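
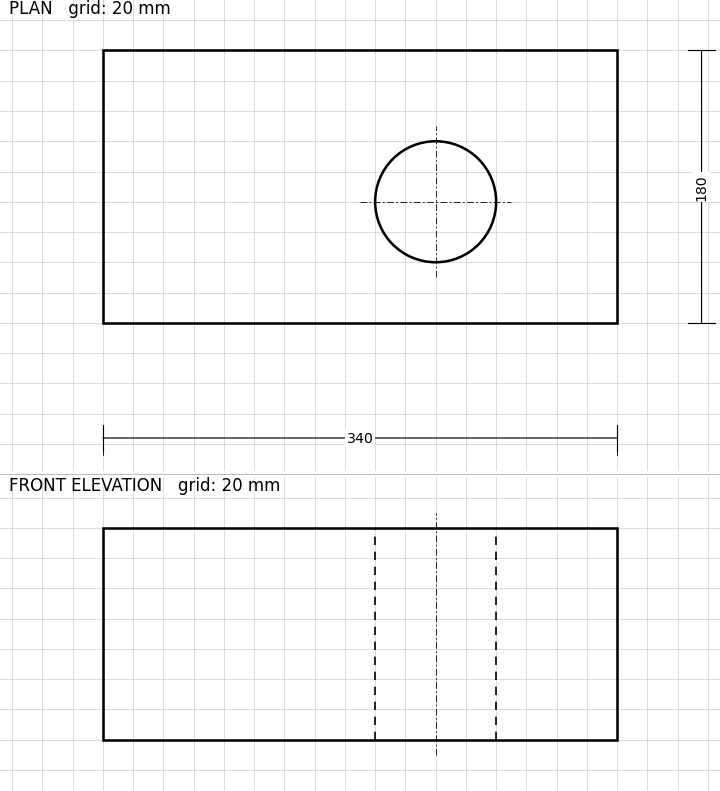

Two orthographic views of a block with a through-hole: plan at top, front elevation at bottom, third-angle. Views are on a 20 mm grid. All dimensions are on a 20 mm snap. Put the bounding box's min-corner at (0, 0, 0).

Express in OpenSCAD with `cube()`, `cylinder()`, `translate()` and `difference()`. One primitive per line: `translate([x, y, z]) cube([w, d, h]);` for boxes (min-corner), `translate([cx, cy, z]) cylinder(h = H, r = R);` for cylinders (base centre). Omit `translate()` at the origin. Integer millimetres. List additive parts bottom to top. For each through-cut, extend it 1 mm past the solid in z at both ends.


difference() {
  cube([340, 180, 140]);
  translate([220, 80, -1]) cylinder(h = 142, r = 40);
}


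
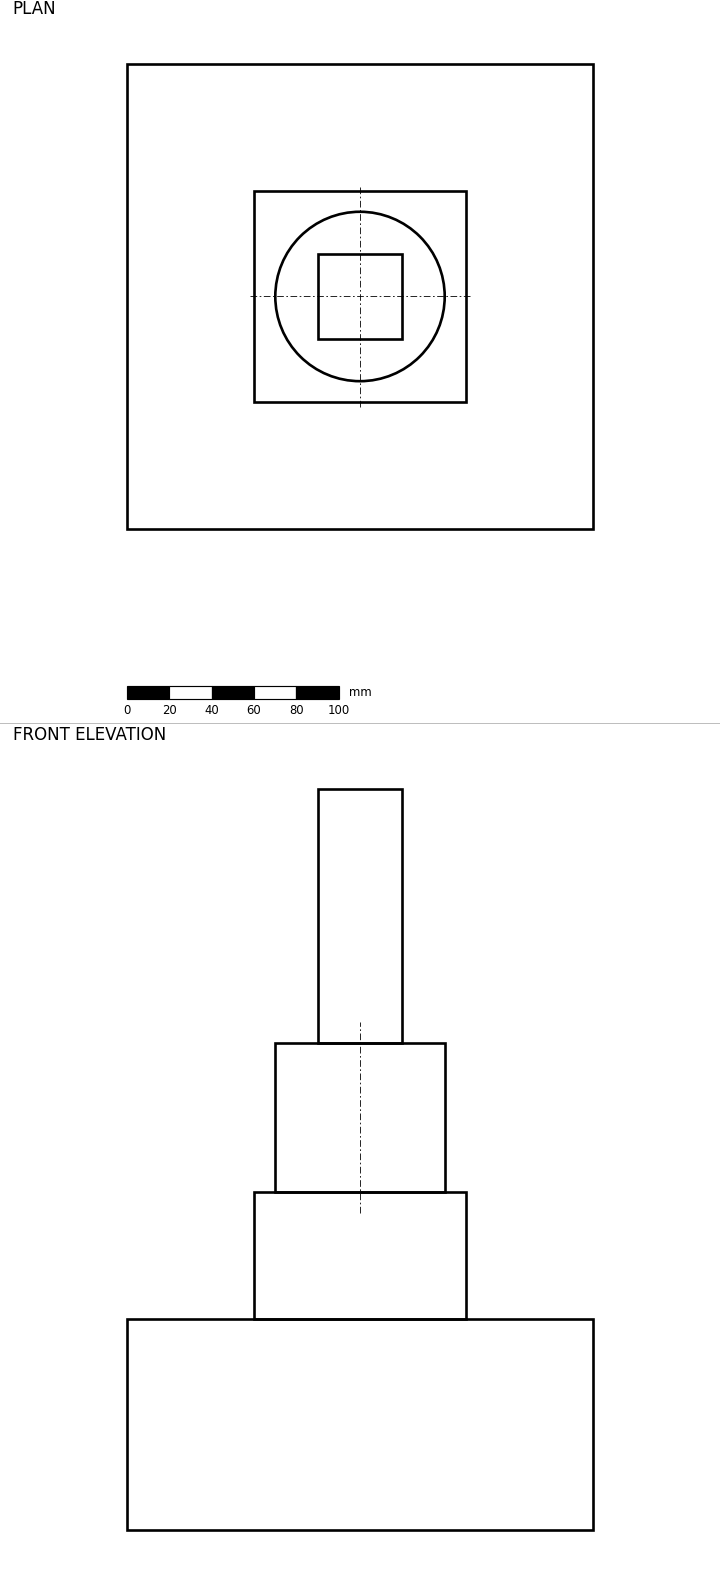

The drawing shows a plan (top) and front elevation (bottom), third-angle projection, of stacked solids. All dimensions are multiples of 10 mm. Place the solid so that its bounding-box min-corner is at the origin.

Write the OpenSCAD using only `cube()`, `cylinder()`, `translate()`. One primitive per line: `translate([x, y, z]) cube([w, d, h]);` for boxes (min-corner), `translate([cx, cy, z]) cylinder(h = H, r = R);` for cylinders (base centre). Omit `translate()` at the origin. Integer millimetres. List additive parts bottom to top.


cube([220, 220, 100]);
translate([60, 60, 100]) cube([100, 100, 60]);
translate([110, 110, 160]) cylinder(h = 70, r = 40);
translate([90, 90, 230]) cube([40, 40, 120]);


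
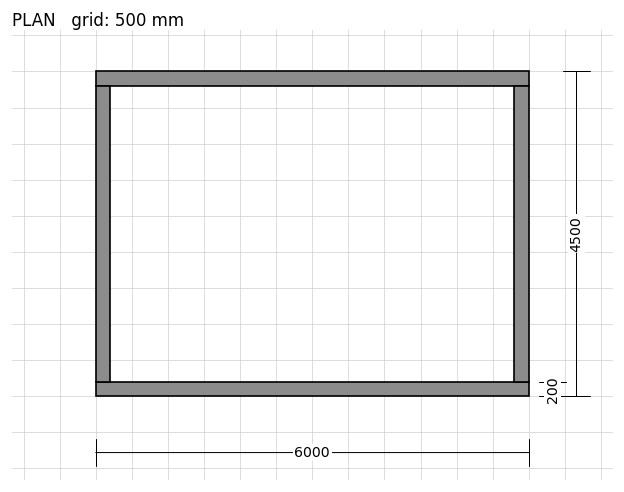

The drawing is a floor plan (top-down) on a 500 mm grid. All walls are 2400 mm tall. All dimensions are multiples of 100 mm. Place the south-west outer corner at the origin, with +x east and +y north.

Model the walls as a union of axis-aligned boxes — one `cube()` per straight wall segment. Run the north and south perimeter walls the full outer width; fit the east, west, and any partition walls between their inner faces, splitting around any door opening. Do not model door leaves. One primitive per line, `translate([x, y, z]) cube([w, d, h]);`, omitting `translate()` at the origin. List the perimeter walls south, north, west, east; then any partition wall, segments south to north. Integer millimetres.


cube([6000, 200, 2400]);
translate([0, 4300, 0]) cube([6000, 200, 2400]);
translate([0, 200, 0]) cube([200, 4100, 2400]);
translate([5800, 200, 0]) cube([200, 4100, 2400]);


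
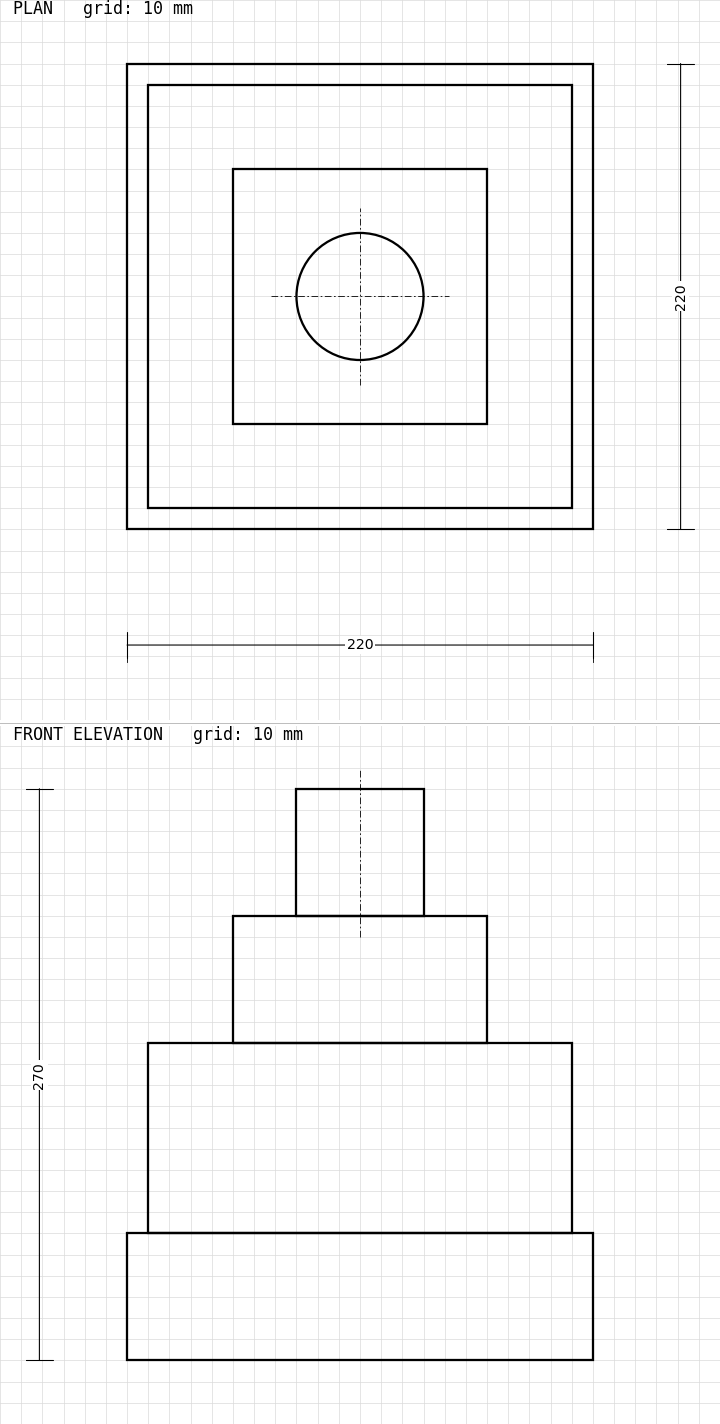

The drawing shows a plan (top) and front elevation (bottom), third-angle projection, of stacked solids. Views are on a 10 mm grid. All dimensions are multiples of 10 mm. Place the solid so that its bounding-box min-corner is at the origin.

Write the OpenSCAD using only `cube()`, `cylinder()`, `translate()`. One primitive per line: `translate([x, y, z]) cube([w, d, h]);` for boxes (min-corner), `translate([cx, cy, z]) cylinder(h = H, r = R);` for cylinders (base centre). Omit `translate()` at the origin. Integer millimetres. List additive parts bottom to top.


cube([220, 220, 60]);
translate([10, 10, 60]) cube([200, 200, 90]);
translate([50, 50, 150]) cube([120, 120, 60]);
translate([110, 110, 210]) cylinder(h = 60, r = 30);


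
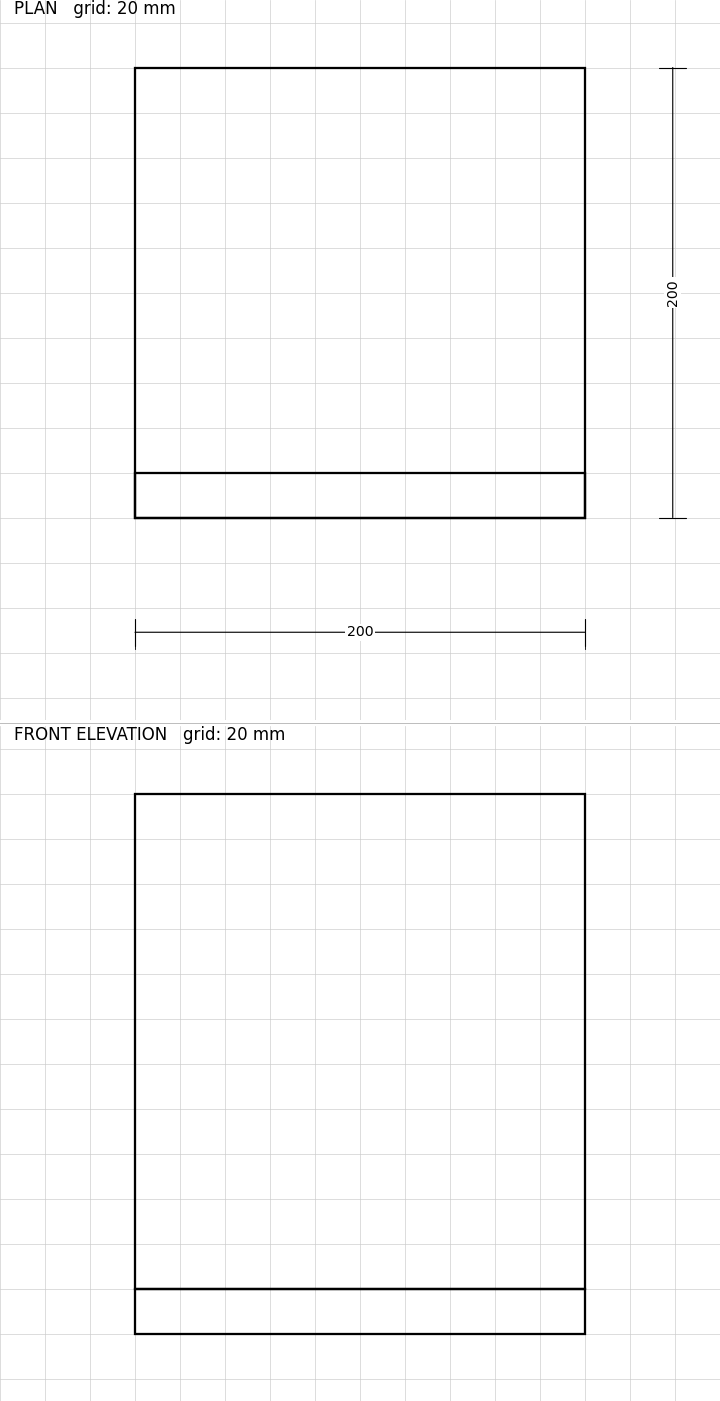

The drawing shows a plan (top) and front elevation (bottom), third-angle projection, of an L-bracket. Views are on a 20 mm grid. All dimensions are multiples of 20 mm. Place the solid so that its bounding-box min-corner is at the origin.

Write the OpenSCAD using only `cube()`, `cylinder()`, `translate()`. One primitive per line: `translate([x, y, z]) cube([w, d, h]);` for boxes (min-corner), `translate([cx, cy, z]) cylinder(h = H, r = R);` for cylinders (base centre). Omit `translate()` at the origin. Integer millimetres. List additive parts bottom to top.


cube([200, 200, 20]);
translate([0, 0, 20]) cube([200, 20, 220]);


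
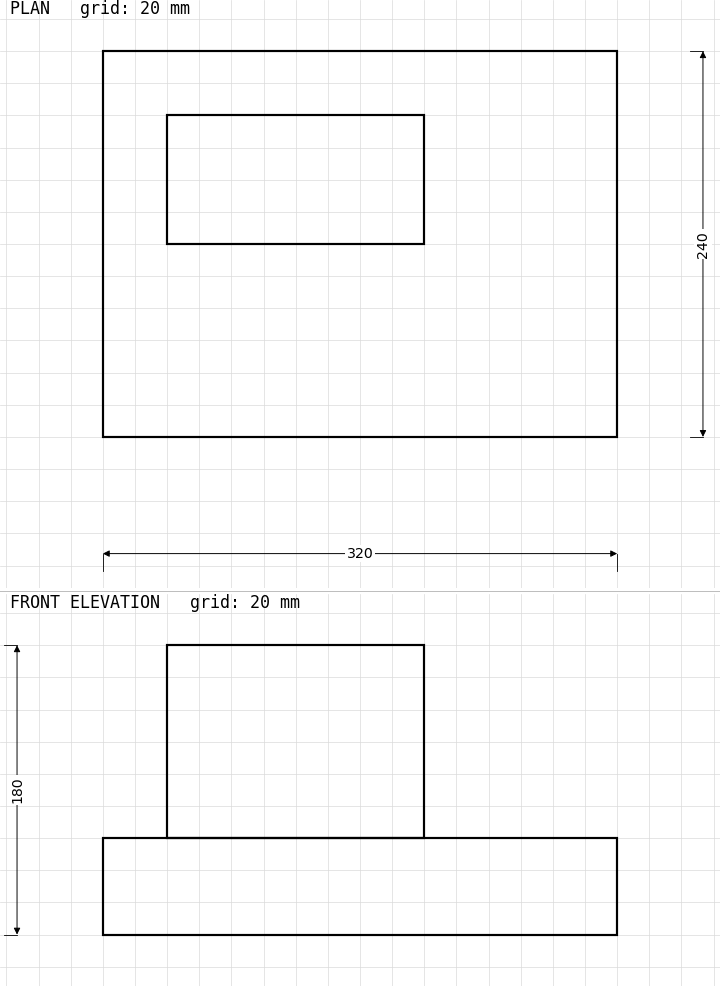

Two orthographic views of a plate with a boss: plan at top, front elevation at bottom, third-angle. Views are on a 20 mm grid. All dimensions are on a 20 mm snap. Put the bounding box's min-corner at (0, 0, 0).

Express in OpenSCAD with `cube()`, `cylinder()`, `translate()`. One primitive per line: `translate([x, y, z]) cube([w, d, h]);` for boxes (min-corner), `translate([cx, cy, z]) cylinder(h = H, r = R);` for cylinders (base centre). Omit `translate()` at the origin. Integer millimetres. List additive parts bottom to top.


cube([320, 240, 60]);
translate([40, 120, 60]) cube([160, 80, 120]);


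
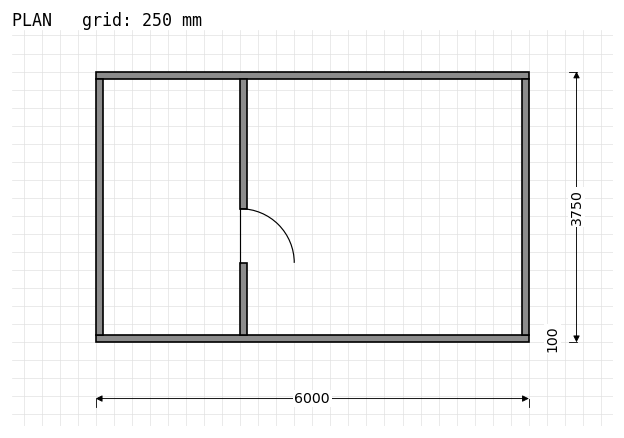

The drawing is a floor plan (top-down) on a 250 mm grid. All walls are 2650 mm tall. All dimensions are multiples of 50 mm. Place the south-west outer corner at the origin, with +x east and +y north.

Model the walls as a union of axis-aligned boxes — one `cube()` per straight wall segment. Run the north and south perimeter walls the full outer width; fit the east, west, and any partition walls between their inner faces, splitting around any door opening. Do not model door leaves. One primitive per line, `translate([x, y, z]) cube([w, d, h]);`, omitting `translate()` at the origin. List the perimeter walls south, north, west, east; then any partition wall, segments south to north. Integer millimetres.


cube([6000, 100, 2650]);
translate([0, 3650, 0]) cube([6000, 100, 2650]);
translate([0, 100, 0]) cube([100, 3550, 2650]);
translate([5900, 100, 0]) cube([100, 3550, 2650]);
translate([2000, 100, 0]) cube([100, 1000, 2650]);
translate([2000, 1850, 0]) cube([100, 1800, 2650]);


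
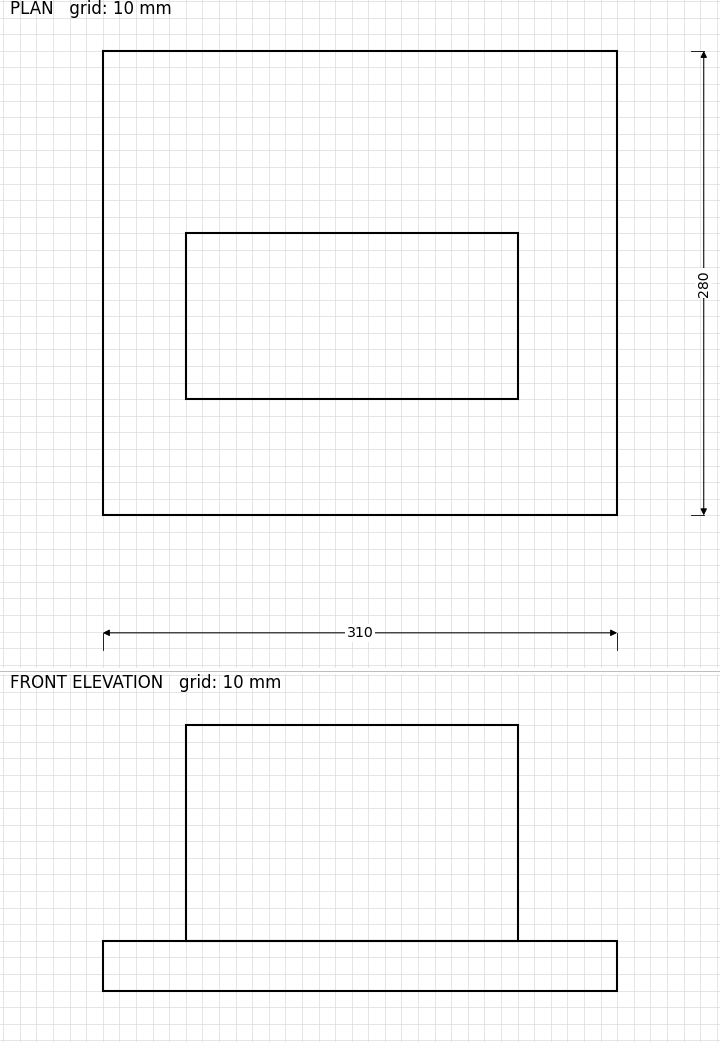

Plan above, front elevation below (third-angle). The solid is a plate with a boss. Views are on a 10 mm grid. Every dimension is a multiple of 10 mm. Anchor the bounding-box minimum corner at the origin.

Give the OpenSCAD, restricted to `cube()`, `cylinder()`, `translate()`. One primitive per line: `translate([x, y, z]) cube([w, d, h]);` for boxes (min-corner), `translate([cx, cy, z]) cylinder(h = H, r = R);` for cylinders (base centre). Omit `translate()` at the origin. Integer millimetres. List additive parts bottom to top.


cube([310, 280, 30]);
translate([50, 70, 30]) cube([200, 100, 130]);


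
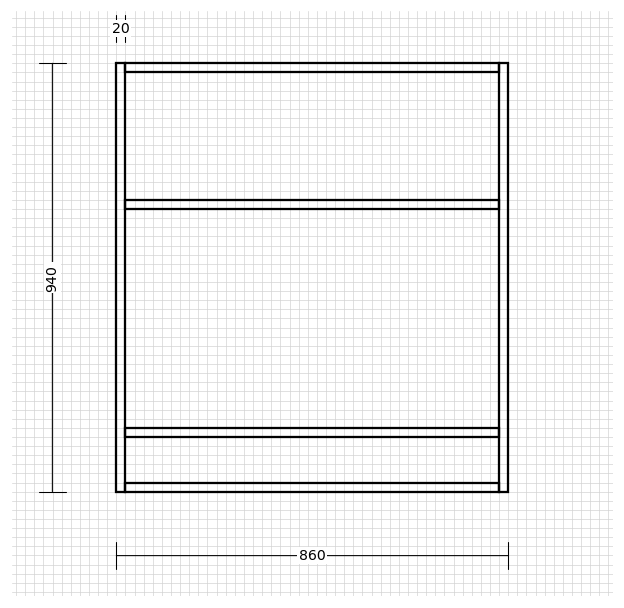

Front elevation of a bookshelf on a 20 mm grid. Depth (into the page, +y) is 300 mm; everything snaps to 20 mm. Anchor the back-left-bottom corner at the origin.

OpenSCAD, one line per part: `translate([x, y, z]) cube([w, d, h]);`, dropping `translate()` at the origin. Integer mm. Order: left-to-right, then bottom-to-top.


cube([20, 300, 940]);
translate([20, 0, 0]) cube([820, 300, 20]);
translate([20, 0, 120]) cube([820, 300, 20]);
translate([20, 0, 620]) cube([820, 300, 20]);
translate([20, 0, 920]) cube([820, 300, 20]);
translate([840, 0, 0]) cube([20, 300, 940]);


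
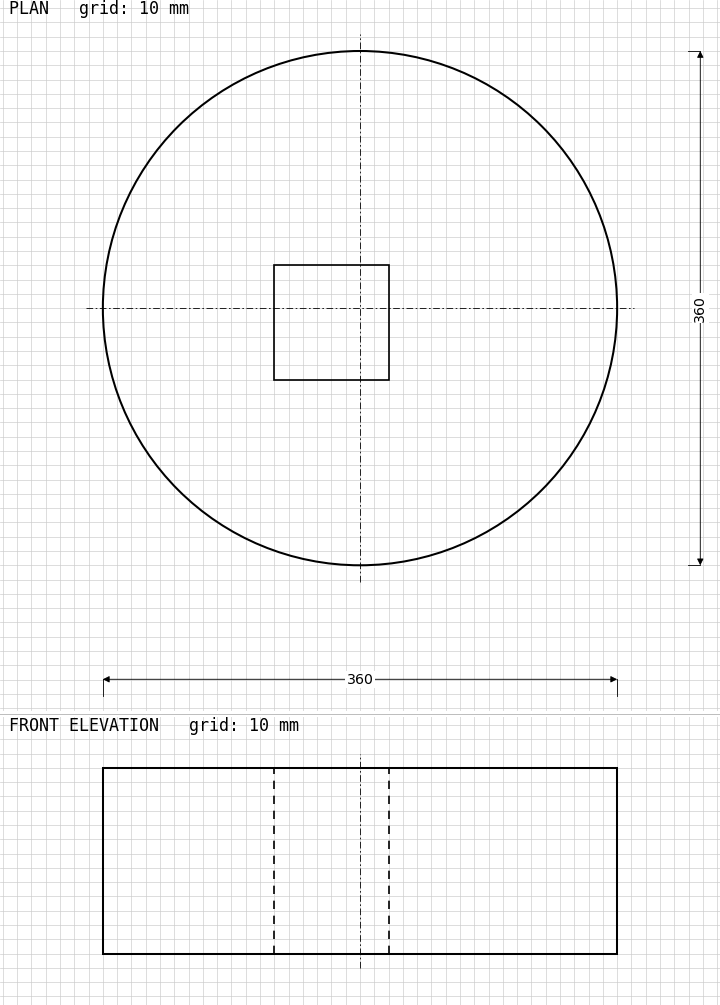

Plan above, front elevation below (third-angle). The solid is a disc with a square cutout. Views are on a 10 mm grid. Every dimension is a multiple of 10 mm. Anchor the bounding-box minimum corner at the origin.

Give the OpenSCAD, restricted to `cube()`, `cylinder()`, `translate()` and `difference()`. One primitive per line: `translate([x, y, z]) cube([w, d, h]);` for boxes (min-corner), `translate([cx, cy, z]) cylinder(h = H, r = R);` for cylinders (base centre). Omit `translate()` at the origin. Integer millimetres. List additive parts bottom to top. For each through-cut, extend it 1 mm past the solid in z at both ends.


difference() {
  translate([180, 180, 0]) cylinder(h = 130, r = 180);
  translate([120, 130, -1]) cube([80, 80, 132]);
}


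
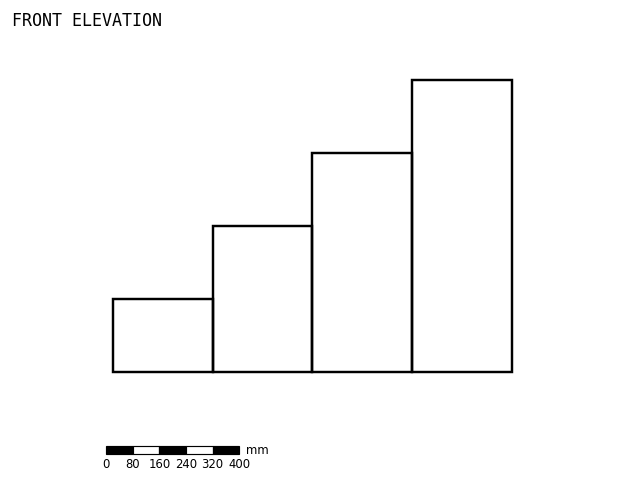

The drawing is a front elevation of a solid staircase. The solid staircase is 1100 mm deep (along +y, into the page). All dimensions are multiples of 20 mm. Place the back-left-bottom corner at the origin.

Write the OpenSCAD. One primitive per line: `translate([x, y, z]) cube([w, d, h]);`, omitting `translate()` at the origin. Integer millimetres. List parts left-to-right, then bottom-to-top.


cube([300, 1100, 220]);
translate([300, 0, 0]) cube([300, 1100, 440]);
translate([600, 0, 0]) cube([300, 1100, 660]);
translate([900, 0, 0]) cube([300, 1100, 880]);


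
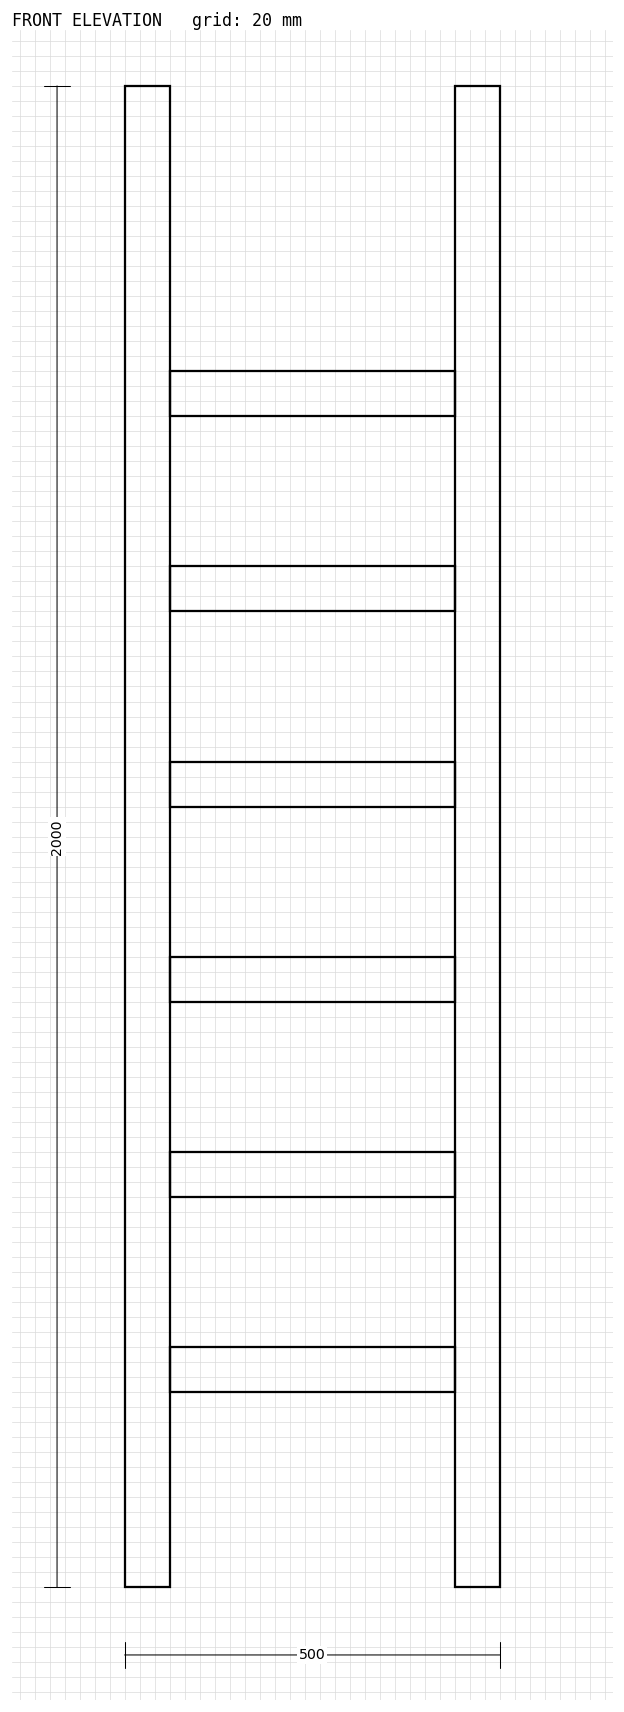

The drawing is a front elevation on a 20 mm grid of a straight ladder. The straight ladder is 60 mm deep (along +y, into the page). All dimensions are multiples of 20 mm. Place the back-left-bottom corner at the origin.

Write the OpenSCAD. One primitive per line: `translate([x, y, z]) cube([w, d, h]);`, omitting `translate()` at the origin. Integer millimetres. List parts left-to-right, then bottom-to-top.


cube([60, 60, 2000]);
translate([60, 0, 260]) cube([380, 60, 60]);
translate([60, 0, 520]) cube([380, 60, 60]);
translate([60, 0, 780]) cube([380, 60, 60]);
translate([60, 0, 1040]) cube([380, 60, 60]);
translate([60, 0, 1300]) cube([380, 60, 60]);
translate([60, 0, 1560]) cube([380, 60, 60]);
translate([440, 0, 0]) cube([60, 60, 2000]);


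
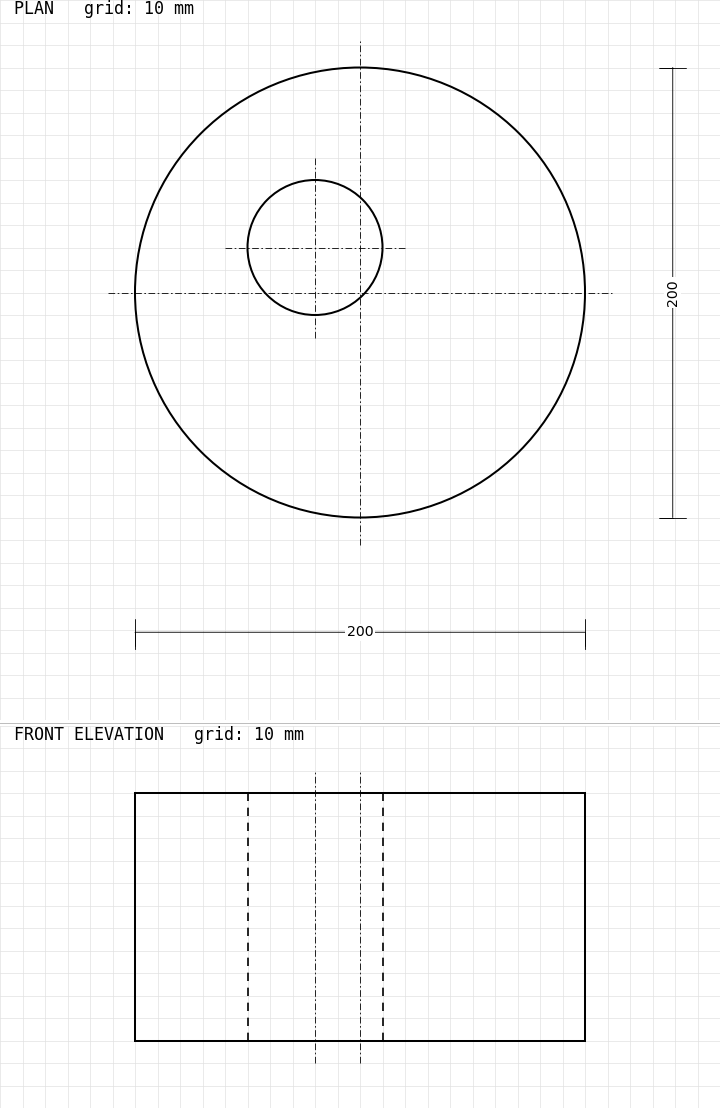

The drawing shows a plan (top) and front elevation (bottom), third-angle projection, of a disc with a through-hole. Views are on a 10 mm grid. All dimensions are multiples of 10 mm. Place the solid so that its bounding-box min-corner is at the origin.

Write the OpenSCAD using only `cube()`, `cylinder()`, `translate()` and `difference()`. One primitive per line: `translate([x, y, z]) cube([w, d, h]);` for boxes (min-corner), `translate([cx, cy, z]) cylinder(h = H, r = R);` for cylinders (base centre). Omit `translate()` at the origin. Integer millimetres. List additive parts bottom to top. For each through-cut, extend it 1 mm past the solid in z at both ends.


difference() {
  translate([100, 100, 0]) cylinder(h = 110, r = 100);
  translate([80, 120, -1]) cylinder(h = 112, r = 30);
}


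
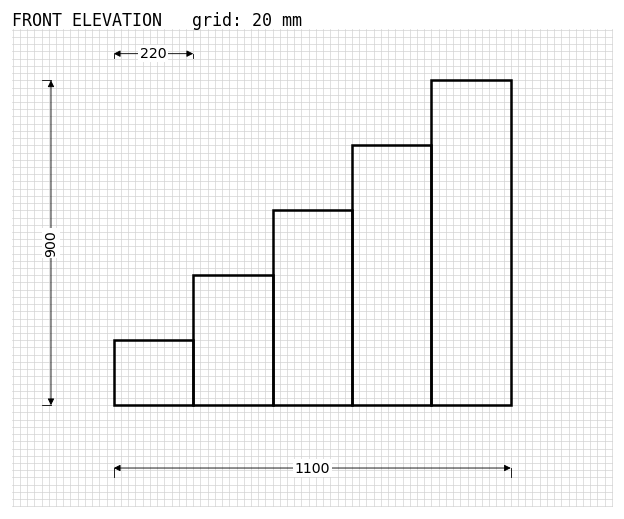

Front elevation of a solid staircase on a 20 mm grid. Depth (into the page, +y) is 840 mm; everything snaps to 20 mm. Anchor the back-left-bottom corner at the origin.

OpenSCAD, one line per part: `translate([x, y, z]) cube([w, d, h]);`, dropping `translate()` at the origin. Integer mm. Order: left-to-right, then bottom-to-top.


cube([220, 840, 180]);
translate([220, 0, 0]) cube([220, 840, 360]);
translate([440, 0, 0]) cube([220, 840, 540]);
translate([660, 0, 0]) cube([220, 840, 720]);
translate([880, 0, 0]) cube([220, 840, 900]);


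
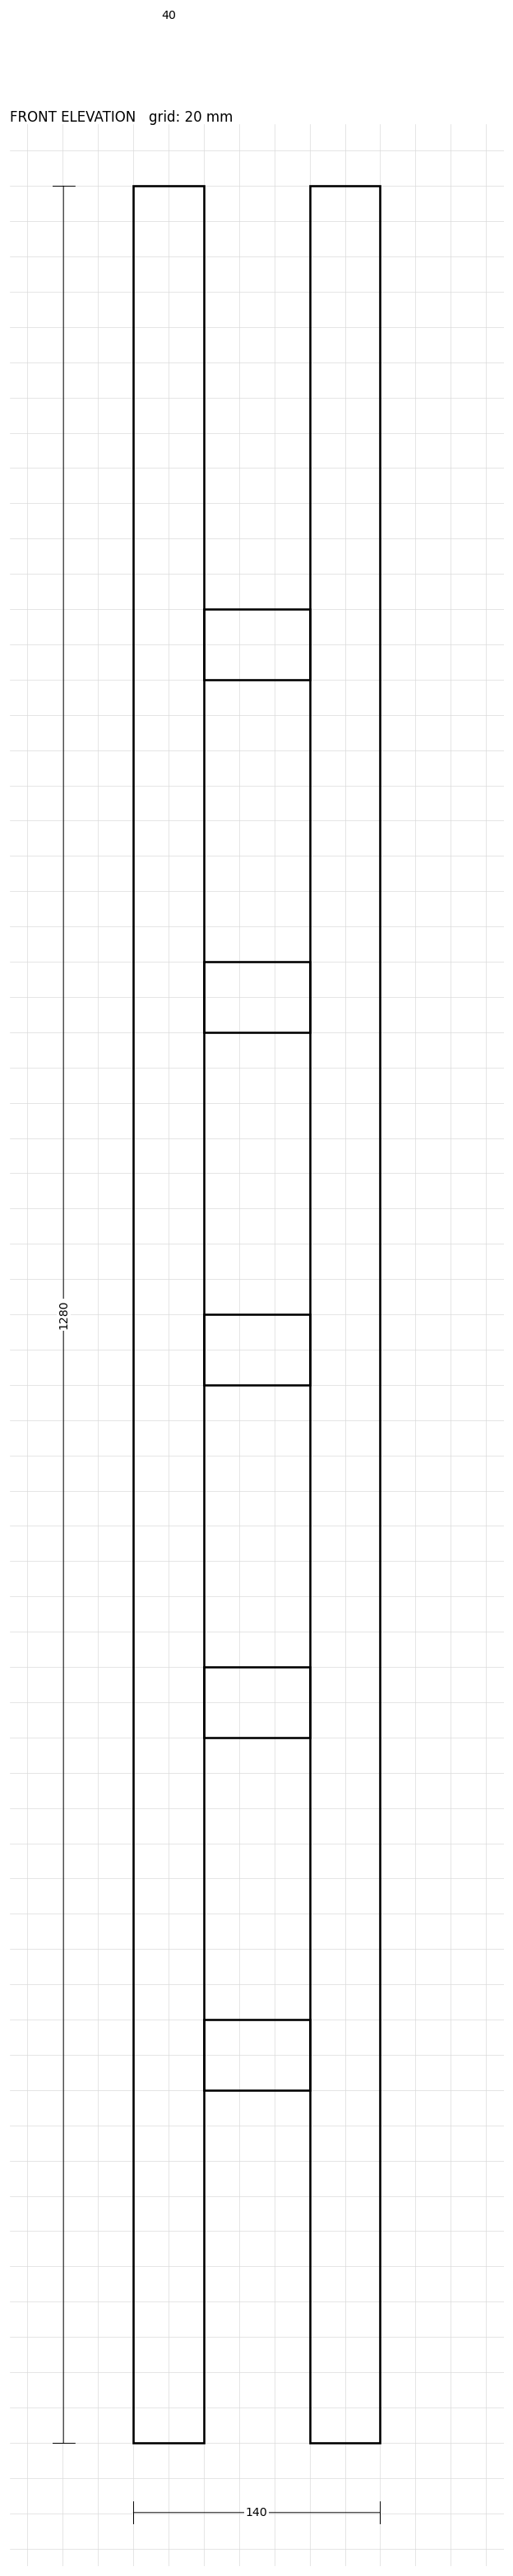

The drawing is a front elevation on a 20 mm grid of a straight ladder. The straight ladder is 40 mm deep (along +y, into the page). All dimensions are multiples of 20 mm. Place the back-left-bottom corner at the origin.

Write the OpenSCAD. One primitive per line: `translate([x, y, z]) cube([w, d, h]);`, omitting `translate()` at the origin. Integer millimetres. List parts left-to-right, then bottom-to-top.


cube([40, 40, 1280]);
translate([40, 0, 200]) cube([60, 40, 40]);
translate([40, 0, 400]) cube([60, 40, 40]);
translate([40, 0, 600]) cube([60, 40, 40]);
translate([40, 0, 800]) cube([60, 40, 40]);
translate([40, 0, 1000]) cube([60, 40, 40]);
translate([100, 0, 0]) cube([40, 40, 1280]);


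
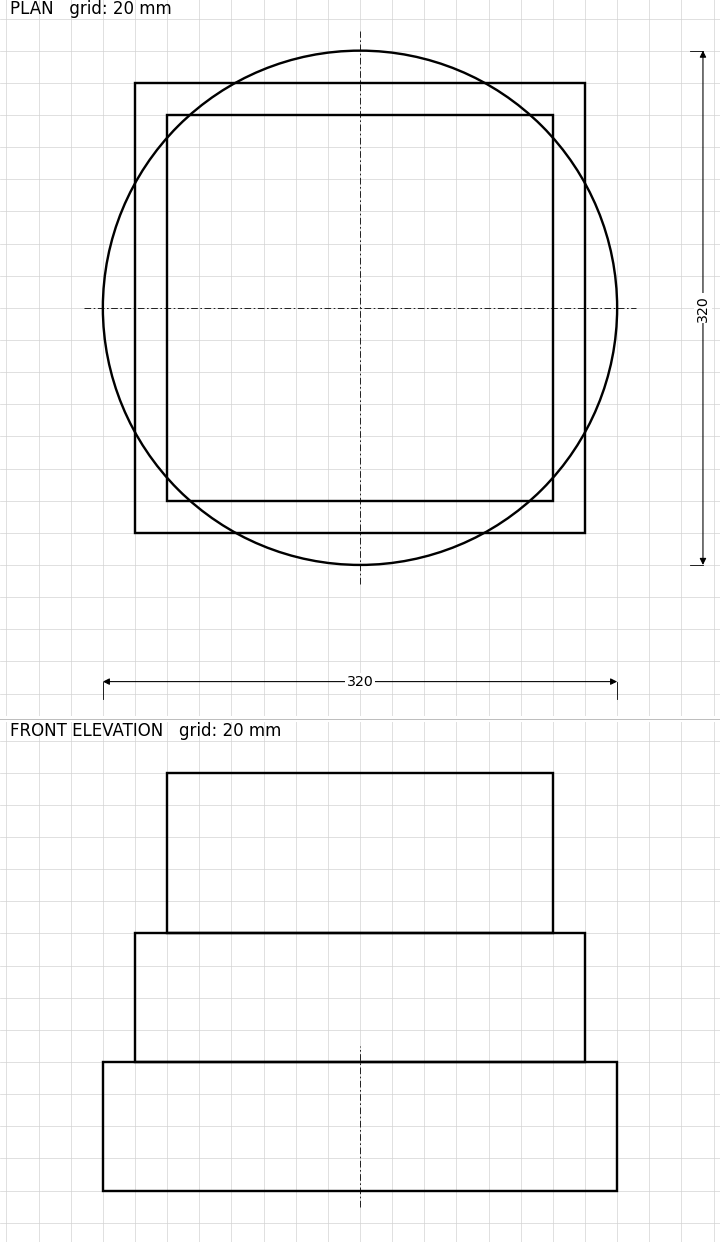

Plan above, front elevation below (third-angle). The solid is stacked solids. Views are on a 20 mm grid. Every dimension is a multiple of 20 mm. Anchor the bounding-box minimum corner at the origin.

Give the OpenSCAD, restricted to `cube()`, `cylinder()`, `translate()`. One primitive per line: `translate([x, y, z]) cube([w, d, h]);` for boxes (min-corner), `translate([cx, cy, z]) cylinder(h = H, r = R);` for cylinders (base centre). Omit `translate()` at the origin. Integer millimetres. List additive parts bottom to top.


translate([160, 160, 0]) cylinder(h = 80, r = 160);
translate([20, 20, 80]) cube([280, 280, 80]);
translate([40, 40, 160]) cube([240, 240, 100]);


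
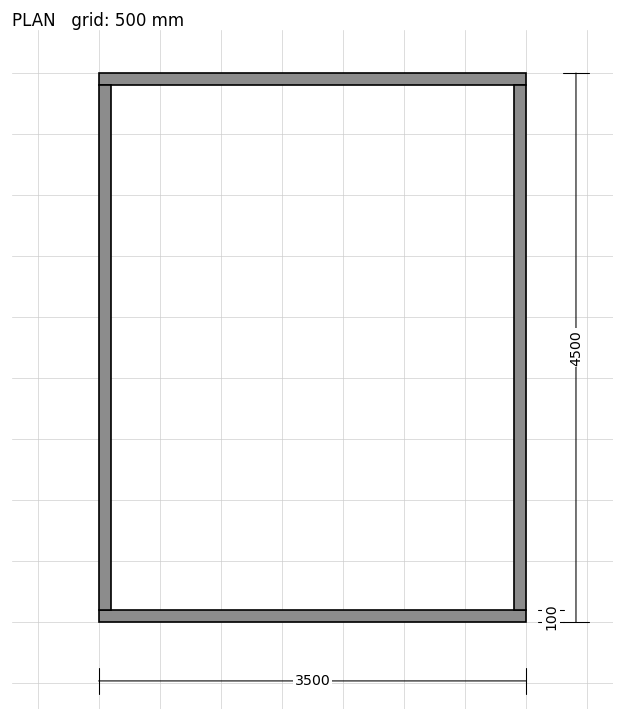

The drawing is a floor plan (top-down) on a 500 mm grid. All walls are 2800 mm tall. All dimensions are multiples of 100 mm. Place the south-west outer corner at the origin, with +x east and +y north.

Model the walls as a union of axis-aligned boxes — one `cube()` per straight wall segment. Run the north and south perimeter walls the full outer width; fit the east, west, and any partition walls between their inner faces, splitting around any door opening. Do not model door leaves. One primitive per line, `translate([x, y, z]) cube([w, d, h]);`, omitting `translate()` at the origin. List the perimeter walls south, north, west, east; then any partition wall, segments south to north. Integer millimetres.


cube([3500, 100, 2800]);
translate([0, 4400, 0]) cube([3500, 100, 2800]);
translate([0, 100, 0]) cube([100, 4300, 2800]);
translate([3400, 100, 0]) cube([100, 4300, 2800]);


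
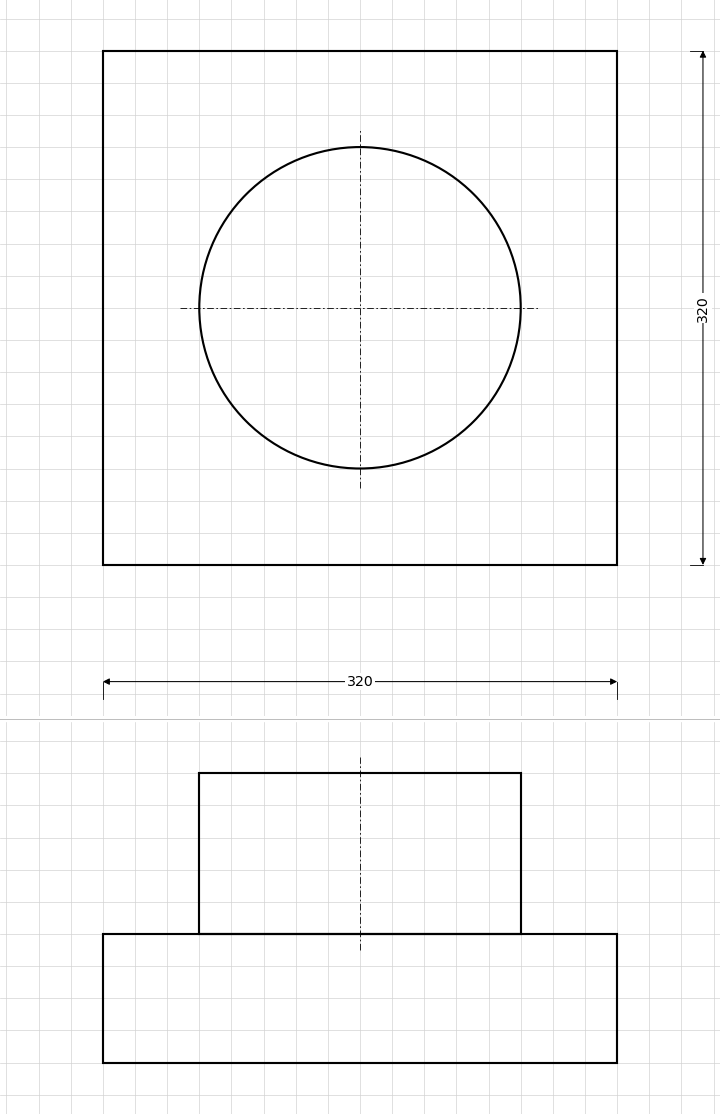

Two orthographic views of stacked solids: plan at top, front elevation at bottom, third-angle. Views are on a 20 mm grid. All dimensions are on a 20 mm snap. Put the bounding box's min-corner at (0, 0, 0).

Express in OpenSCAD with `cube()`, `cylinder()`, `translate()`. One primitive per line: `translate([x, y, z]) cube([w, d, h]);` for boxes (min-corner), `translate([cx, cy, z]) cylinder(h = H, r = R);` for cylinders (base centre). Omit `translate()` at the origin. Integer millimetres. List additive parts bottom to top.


cube([320, 320, 80]);
translate([160, 160, 80]) cylinder(h = 100, r = 100);


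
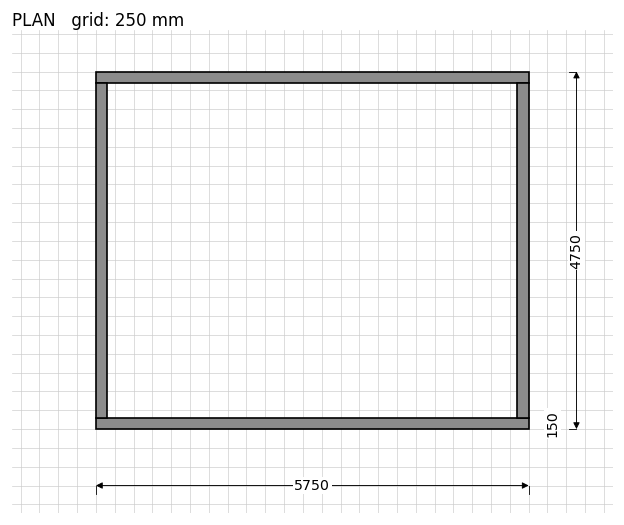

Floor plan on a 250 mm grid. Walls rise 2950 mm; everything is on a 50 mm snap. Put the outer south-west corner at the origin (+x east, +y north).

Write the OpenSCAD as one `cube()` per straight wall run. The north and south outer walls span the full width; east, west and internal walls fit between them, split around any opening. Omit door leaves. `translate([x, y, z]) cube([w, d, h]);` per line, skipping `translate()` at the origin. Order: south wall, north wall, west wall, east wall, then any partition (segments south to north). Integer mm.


cube([5750, 150, 2950]);
translate([0, 4600, 0]) cube([5750, 150, 2950]);
translate([0, 150, 0]) cube([150, 4450, 2950]);
translate([5600, 150, 0]) cube([150, 4450, 2950]);


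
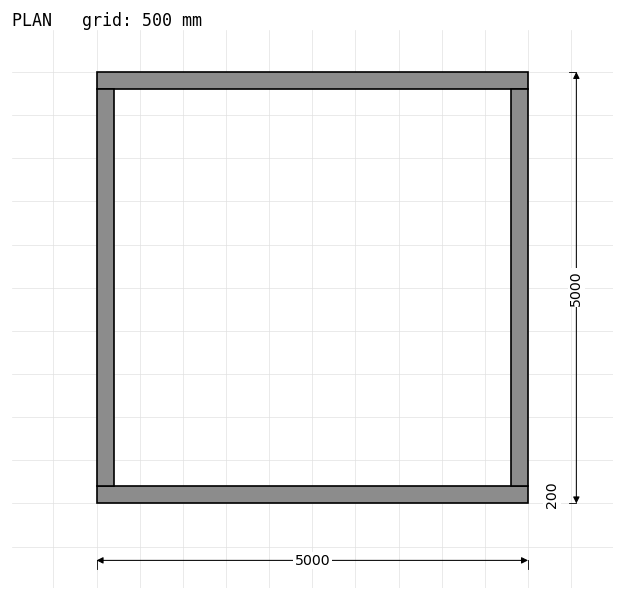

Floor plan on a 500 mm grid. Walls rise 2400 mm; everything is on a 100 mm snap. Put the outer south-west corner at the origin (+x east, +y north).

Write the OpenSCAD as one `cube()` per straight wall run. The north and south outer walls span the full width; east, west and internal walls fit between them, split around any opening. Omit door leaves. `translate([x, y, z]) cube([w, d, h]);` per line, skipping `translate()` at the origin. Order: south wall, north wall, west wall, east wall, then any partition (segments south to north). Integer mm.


cube([5000, 200, 2400]);
translate([0, 4800, 0]) cube([5000, 200, 2400]);
translate([0, 200, 0]) cube([200, 4600, 2400]);
translate([4800, 200, 0]) cube([200, 4600, 2400]);


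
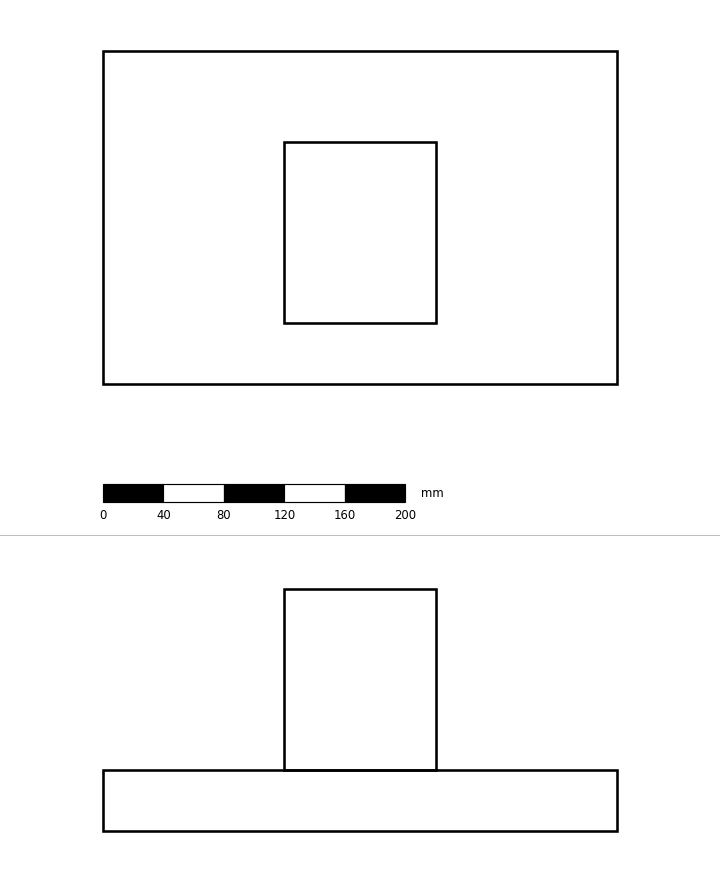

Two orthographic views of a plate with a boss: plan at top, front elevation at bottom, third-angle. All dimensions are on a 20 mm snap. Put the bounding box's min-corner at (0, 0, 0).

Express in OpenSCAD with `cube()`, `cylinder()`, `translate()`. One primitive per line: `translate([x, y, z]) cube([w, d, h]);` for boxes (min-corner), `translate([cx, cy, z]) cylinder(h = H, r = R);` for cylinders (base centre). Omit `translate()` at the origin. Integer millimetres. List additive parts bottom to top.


cube([340, 220, 40]);
translate([120, 40, 40]) cube([100, 120, 120]);


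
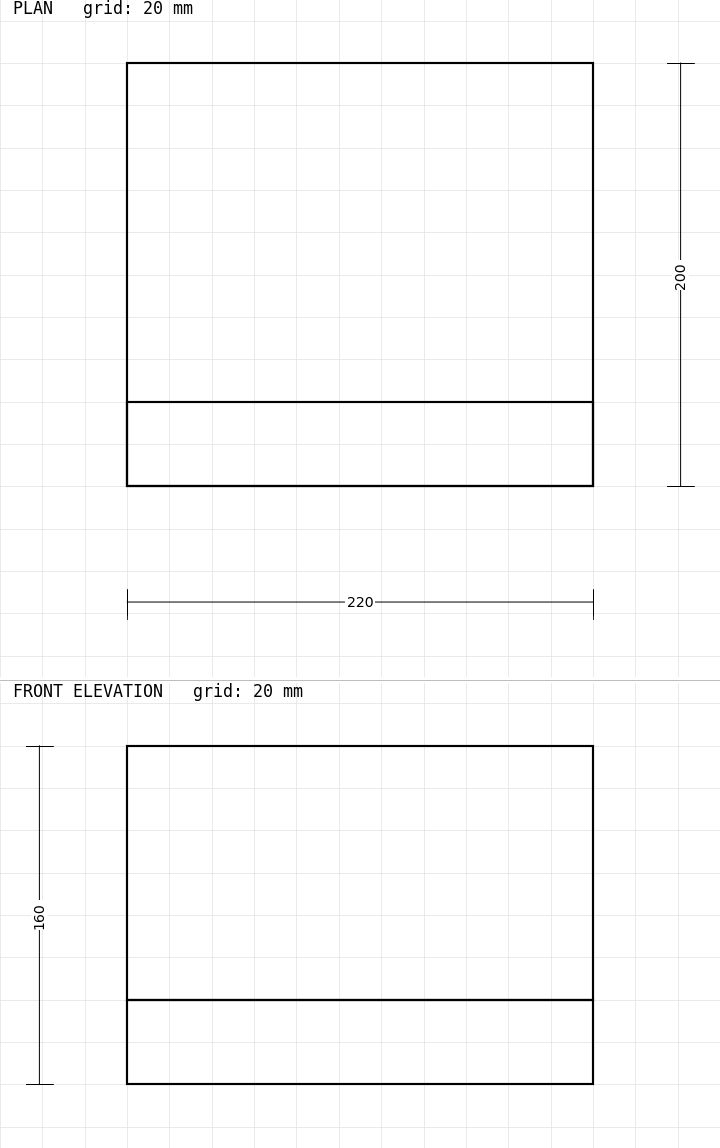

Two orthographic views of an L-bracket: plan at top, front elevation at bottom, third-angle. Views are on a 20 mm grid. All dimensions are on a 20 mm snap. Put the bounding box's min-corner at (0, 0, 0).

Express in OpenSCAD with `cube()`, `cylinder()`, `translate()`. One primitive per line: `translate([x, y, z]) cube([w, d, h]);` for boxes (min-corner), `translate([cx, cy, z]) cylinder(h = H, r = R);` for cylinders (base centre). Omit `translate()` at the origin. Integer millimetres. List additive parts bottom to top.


cube([220, 200, 40]);
translate([0, 0, 40]) cube([220, 40, 120]);


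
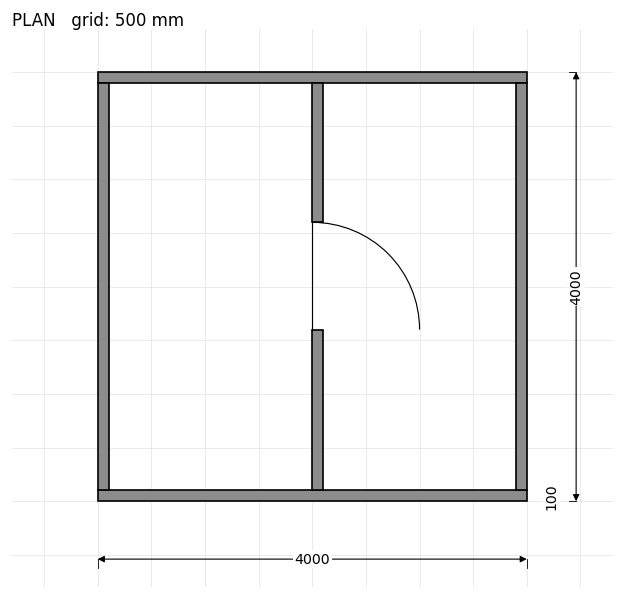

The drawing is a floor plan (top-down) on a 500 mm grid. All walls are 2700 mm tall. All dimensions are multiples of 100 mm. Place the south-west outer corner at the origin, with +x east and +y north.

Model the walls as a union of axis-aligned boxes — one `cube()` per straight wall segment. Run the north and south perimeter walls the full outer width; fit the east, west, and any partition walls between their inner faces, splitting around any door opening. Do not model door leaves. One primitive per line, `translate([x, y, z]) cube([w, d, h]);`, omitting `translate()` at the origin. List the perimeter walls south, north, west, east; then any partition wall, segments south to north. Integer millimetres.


cube([4000, 100, 2700]);
translate([0, 3900, 0]) cube([4000, 100, 2700]);
translate([0, 100, 0]) cube([100, 3800, 2700]);
translate([3900, 100, 0]) cube([100, 3800, 2700]);
translate([2000, 100, 0]) cube([100, 1500, 2700]);
translate([2000, 2600, 0]) cube([100, 1300, 2700]);


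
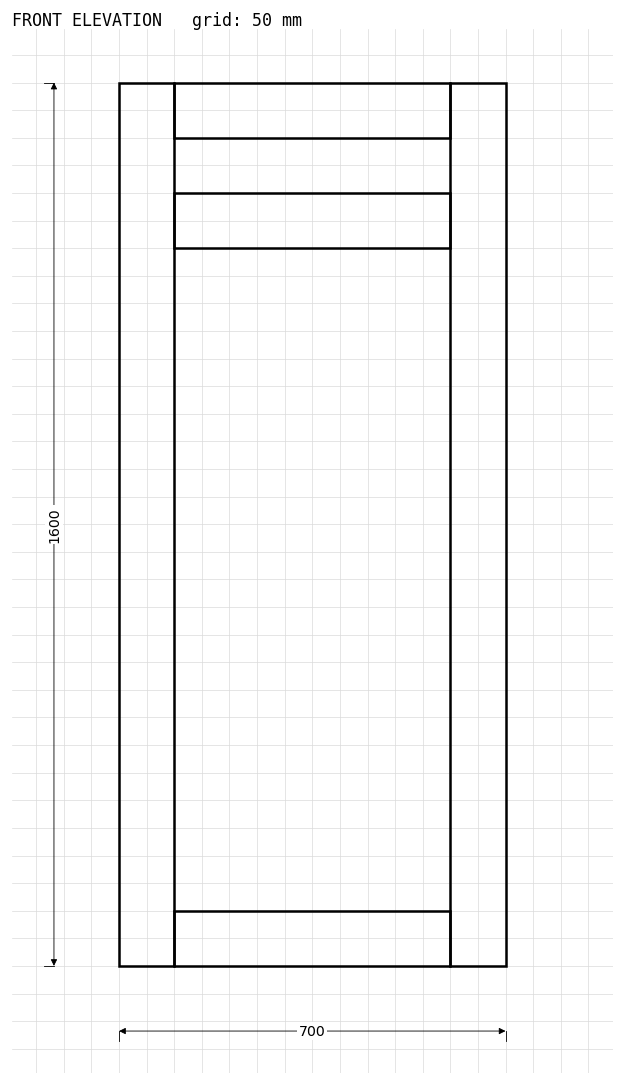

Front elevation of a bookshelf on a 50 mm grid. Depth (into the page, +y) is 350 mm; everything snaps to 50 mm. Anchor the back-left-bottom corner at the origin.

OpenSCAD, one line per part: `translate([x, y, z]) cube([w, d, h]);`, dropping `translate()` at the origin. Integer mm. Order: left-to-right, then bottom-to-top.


cube([100, 350, 1600]);
translate([100, 0, 0]) cube([500, 350, 100]);
translate([100, 0, 1300]) cube([500, 350, 100]);
translate([100, 0, 1500]) cube([500, 350, 100]);
translate([600, 0, 0]) cube([100, 350, 1600]);


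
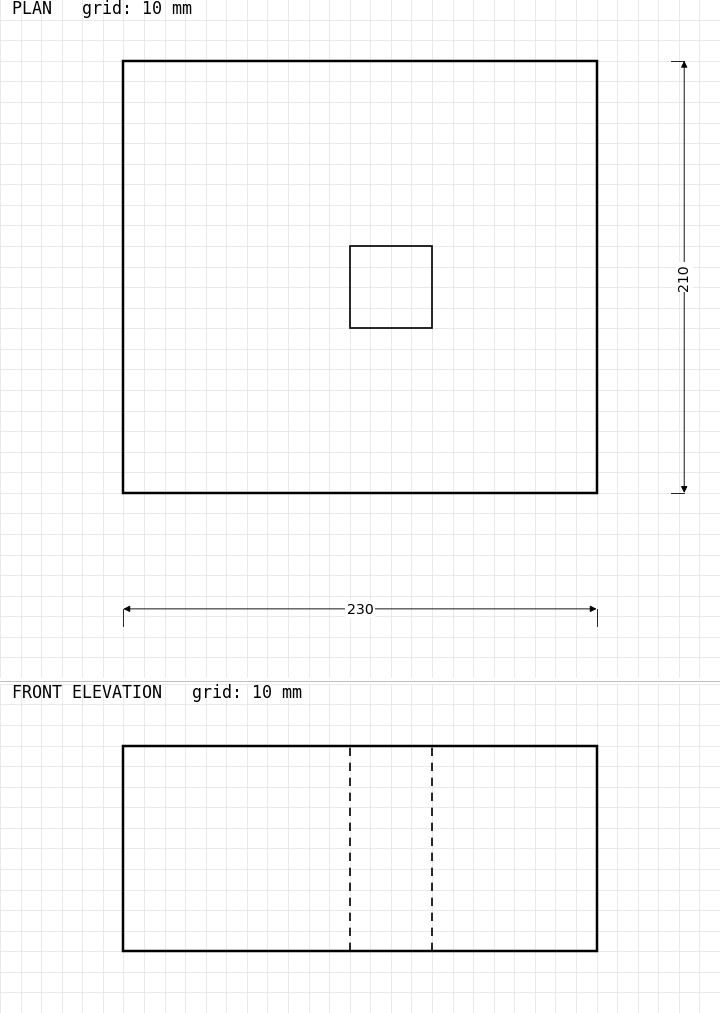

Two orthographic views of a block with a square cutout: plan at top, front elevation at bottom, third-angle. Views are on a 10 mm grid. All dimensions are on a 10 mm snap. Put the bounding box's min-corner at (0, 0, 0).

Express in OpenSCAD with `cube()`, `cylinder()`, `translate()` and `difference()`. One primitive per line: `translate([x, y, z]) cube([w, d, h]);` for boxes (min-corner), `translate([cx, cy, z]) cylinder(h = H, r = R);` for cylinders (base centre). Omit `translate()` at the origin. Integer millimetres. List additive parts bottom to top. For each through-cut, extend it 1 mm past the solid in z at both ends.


difference() {
  cube([230, 210, 100]);
  translate([110, 80, -1]) cube([40, 40, 102]);
}


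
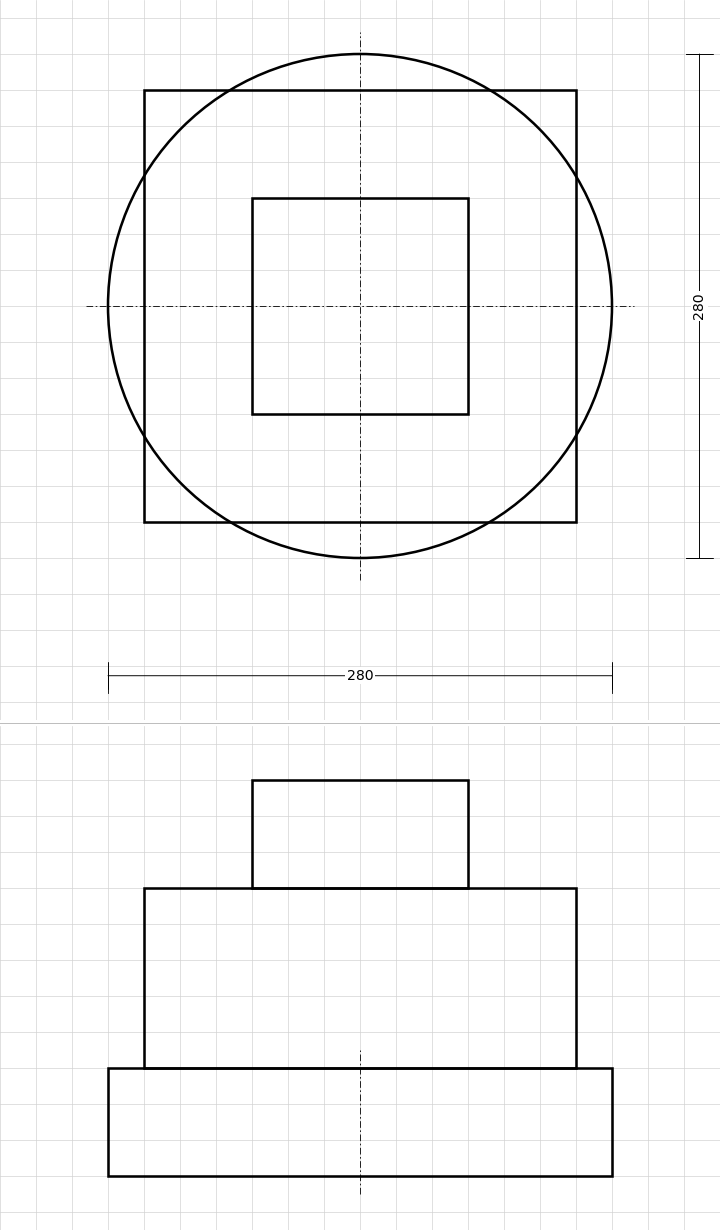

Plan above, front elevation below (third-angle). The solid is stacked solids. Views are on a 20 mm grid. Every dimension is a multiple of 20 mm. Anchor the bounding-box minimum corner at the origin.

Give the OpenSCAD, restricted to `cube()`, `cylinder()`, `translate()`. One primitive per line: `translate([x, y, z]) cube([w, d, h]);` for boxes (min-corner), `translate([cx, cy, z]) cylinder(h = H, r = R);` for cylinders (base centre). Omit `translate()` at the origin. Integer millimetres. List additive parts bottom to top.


translate([140, 140, 0]) cylinder(h = 60, r = 140);
translate([20, 20, 60]) cube([240, 240, 100]);
translate([80, 80, 160]) cube([120, 120, 60]);


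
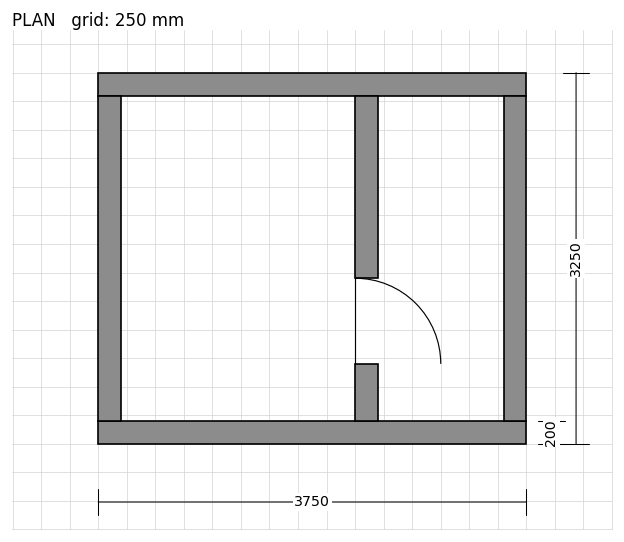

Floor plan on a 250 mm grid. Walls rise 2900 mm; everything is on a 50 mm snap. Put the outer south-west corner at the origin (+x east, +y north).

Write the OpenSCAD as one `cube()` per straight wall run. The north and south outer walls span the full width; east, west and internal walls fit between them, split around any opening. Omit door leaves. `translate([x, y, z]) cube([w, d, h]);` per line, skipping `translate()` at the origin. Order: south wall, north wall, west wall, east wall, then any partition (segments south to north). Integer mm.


cube([3750, 200, 2900]);
translate([0, 3050, 0]) cube([3750, 200, 2900]);
translate([0, 200, 0]) cube([200, 2850, 2900]);
translate([3550, 200, 0]) cube([200, 2850, 2900]);
translate([2250, 200, 0]) cube([200, 500, 2900]);
translate([2250, 1450, 0]) cube([200, 1600, 2900]);


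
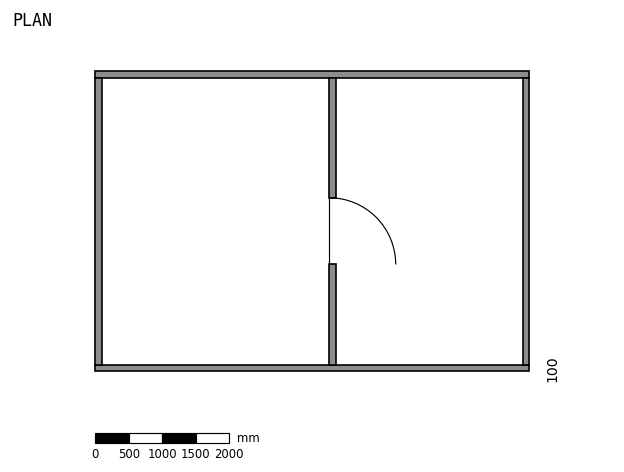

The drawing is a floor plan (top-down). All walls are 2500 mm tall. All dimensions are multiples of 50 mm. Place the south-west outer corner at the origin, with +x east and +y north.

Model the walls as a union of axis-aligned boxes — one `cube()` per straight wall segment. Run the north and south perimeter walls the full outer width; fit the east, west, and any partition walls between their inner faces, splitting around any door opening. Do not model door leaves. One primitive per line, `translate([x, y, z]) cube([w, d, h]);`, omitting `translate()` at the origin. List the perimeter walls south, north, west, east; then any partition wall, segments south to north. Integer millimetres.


cube([6500, 100, 2500]);
translate([0, 4400, 0]) cube([6500, 100, 2500]);
translate([0, 100, 0]) cube([100, 4300, 2500]);
translate([6400, 100, 0]) cube([100, 4300, 2500]);
translate([3500, 100, 0]) cube([100, 1500, 2500]);
translate([3500, 2600, 0]) cube([100, 1800, 2500]);


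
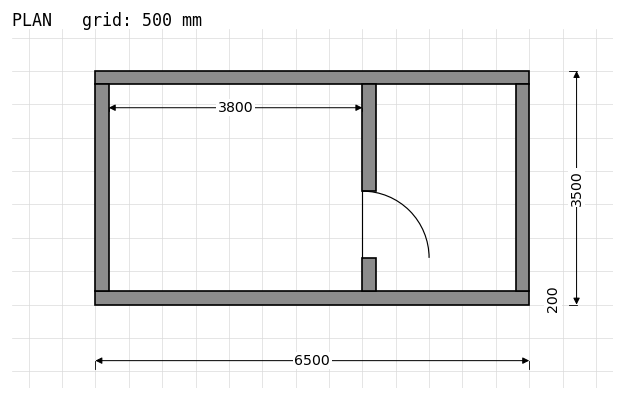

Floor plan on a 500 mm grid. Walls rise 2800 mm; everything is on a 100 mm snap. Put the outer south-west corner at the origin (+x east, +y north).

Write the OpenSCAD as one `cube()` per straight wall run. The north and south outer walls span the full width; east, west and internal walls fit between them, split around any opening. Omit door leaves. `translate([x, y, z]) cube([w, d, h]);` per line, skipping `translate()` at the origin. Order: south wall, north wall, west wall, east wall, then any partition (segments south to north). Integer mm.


cube([6500, 200, 2800]);
translate([0, 3300, 0]) cube([6500, 200, 2800]);
translate([0, 200, 0]) cube([200, 3100, 2800]);
translate([6300, 200, 0]) cube([200, 3100, 2800]);
translate([4000, 200, 0]) cube([200, 500, 2800]);
translate([4000, 1700, 0]) cube([200, 1600, 2800]);


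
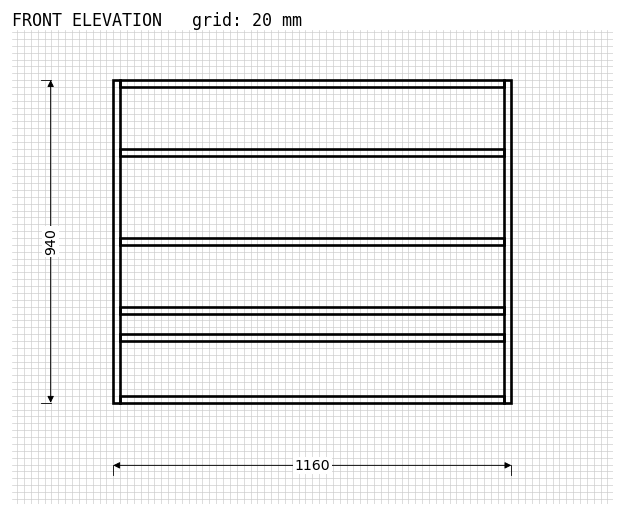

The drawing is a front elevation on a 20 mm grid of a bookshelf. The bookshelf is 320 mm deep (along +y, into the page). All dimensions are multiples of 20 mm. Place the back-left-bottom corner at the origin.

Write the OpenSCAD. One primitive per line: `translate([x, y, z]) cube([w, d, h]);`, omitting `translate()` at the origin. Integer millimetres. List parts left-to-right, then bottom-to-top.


cube([20, 320, 940]);
translate([20, 0, 0]) cube([1120, 320, 20]);
translate([20, 0, 180]) cube([1120, 320, 20]);
translate([20, 0, 260]) cube([1120, 320, 20]);
translate([20, 0, 460]) cube([1120, 320, 20]);
translate([20, 0, 720]) cube([1120, 320, 20]);
translate([20, 0, 920]) cube([1120, 320, 20]);
translate([1140, 0, 0]) cube([20, 320, 940]);


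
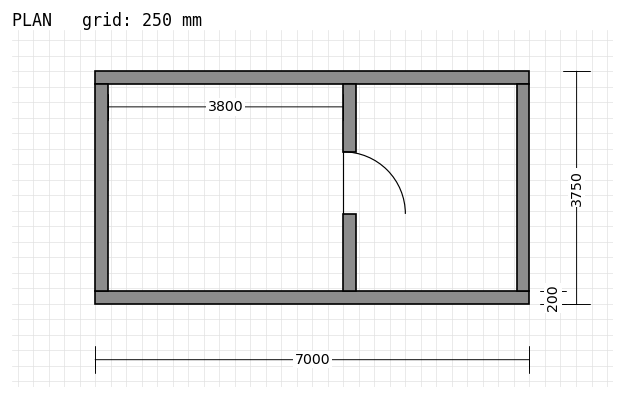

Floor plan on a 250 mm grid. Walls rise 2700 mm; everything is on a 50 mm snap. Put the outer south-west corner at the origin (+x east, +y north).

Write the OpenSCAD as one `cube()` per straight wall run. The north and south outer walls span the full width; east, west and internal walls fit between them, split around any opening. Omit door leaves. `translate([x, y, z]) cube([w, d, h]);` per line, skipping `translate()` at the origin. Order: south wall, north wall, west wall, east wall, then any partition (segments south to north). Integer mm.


cube([7000, 200, 2700]);
translate([0, 3550, 0]) cube([7000, 200, 2700]);
translate([0, 200, 0]) cube([200, 3350, 2700]);
translate([6800, 200, 0]) cube([200, 3350, 2700]);
translate([4000, 200, 0]) cube([200, 1250, 2700]);
translate([4000, 2450, 0]) cube([200, 1100, 2700]);


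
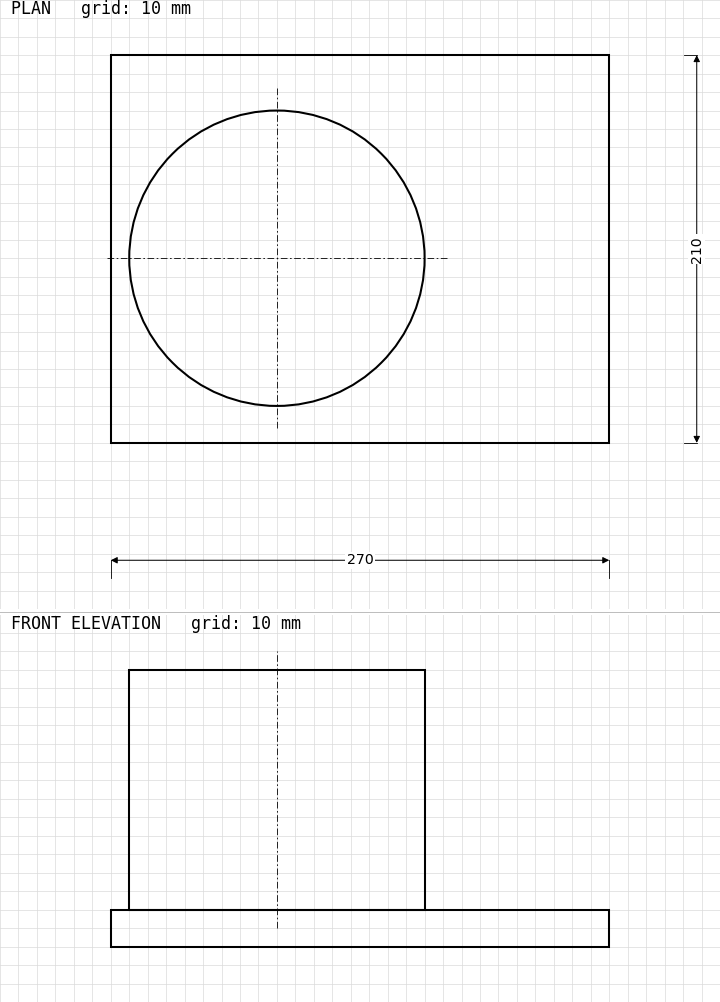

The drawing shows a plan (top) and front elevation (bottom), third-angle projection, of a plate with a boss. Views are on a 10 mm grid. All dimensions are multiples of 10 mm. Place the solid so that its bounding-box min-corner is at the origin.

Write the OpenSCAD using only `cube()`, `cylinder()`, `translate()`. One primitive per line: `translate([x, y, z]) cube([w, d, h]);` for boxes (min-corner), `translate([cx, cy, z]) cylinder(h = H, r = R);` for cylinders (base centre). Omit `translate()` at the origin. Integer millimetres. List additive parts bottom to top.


cube([270, 210, 20]);
translate([90, 100, 20]) cylinder(h = 130, r = 80);


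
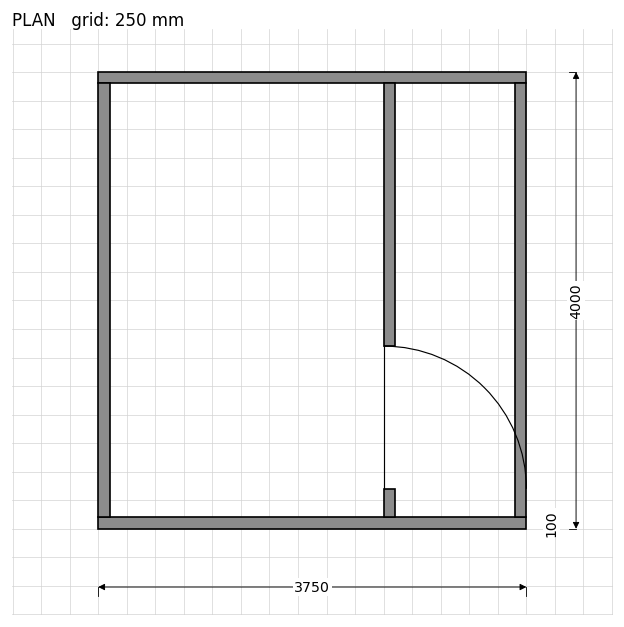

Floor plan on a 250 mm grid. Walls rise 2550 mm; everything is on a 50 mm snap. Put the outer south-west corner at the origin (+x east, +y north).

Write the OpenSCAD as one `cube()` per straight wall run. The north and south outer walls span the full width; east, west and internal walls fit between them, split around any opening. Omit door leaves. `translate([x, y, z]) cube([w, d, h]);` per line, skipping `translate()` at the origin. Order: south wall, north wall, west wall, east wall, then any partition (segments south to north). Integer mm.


cube([3750, 100, 2550]);
translate([0, 3900, 0]) cube([3750, 100, 2550]);
translate([0, 100, 0]) cube([100, 3800, 2550]);
translate([3650, 100, 0]) cube([100, 3800, 2550]);
translate([2500, 100, 0]) cube([100, 250, 2550]);
translate([2500, 1600, 0]) cube([100, 2300, 2550]);


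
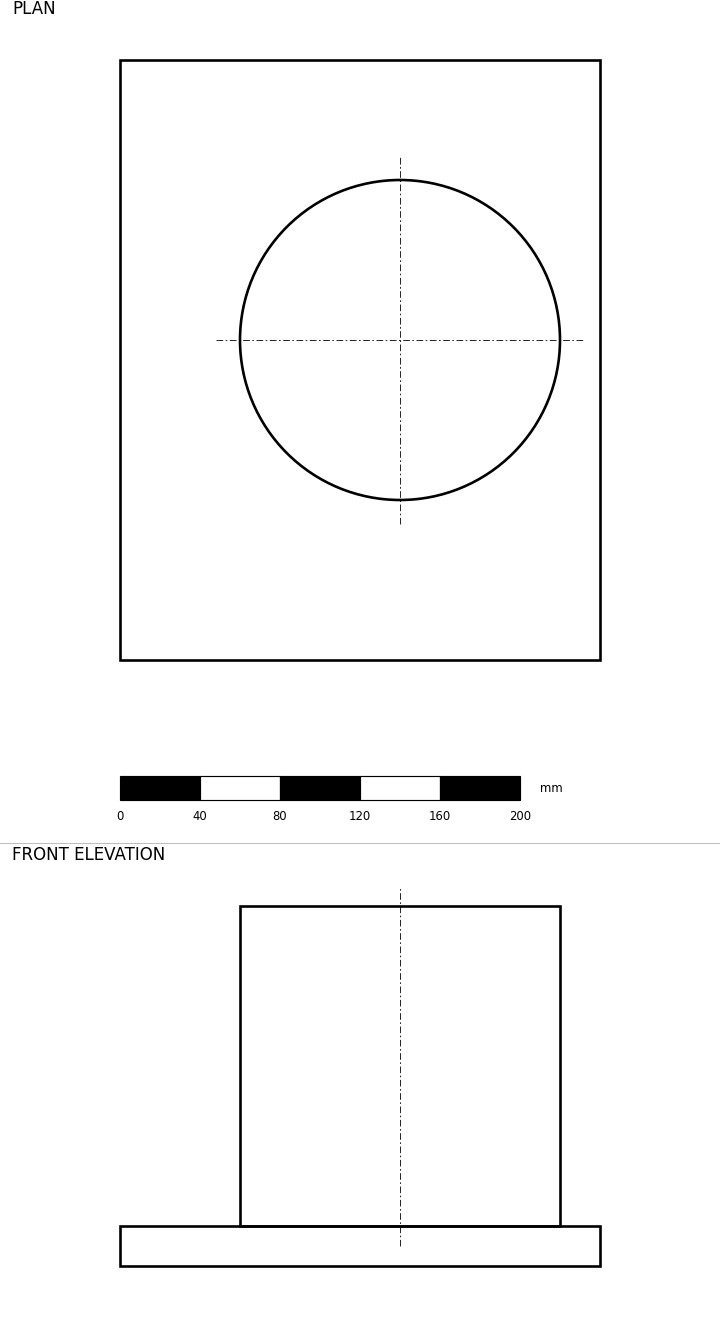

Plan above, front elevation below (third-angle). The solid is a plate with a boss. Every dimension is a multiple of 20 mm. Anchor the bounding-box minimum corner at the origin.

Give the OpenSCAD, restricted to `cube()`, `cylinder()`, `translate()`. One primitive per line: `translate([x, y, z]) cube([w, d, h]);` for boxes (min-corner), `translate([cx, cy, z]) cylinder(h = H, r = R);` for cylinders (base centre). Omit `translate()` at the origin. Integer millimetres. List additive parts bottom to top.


cube([240, 300, 20]);
translate([140, 160, 20]) cylinder(h = 160, r = 80);


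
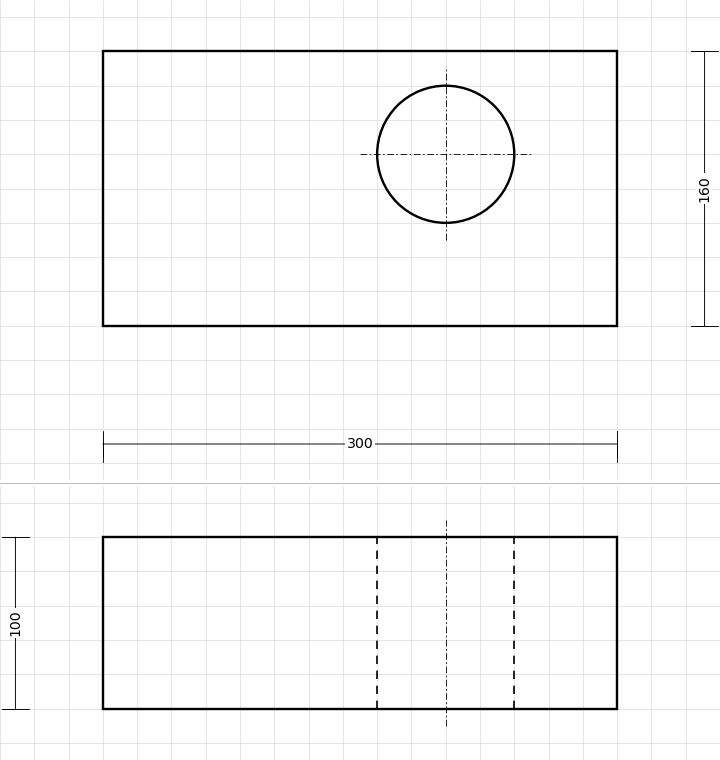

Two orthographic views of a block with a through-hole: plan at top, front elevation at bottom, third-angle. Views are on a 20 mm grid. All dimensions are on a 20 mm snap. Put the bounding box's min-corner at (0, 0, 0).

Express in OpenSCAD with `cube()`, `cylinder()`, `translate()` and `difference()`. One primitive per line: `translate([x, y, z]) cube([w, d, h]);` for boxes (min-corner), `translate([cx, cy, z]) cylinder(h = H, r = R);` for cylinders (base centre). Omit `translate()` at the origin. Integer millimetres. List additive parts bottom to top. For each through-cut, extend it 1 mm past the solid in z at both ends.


difference() {
  cube([300, 160, 100]);
  translate([200, 100, -1]) cylinder(h = 102, r = 40);
}
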